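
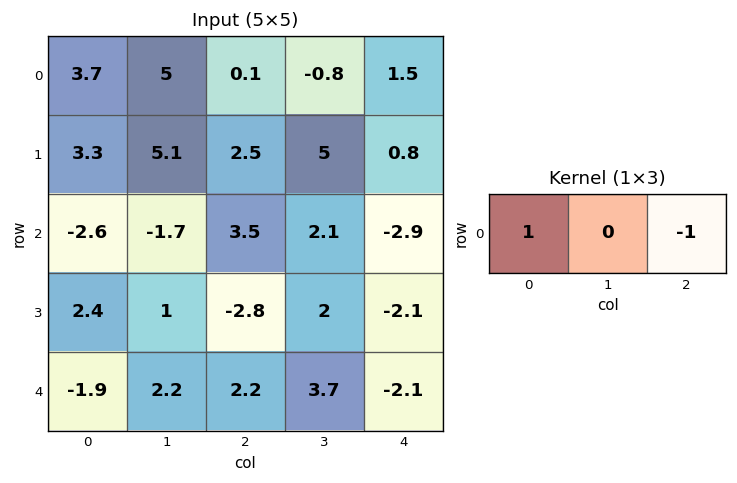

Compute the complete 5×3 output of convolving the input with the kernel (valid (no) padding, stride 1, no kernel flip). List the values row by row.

Output[0,0]: The receptive field on the input at this output position is [3.7 5 0.1]. Elementwise product with the kernel and sum: 3.7·1 + 0.1·-1.
Output[0,1]: The receptive field on the input at this output position is [5 0.1 -0.8]. Elementwise product with the kernel and sum: 5·1 + -0.8·-1.

3.6 5.8 -1.4
0.8 0.1 1.7
-6.1 -3.8 6.4
5.2 -1 -0.7
-4.1 -1.5 4.3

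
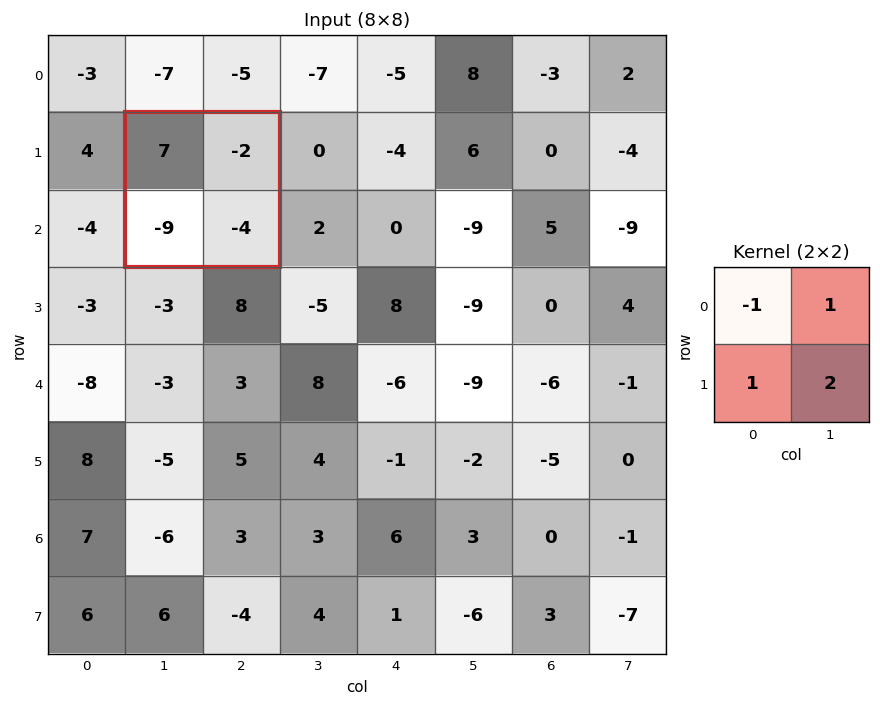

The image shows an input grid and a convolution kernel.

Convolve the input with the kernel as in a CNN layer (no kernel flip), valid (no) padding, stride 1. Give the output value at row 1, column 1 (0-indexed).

-26

The receptive field on the input at this output position is [7 -2 / -9 -4]. Elementwise product with the kernel and sum: 7·-1 + -2·1 + -9·1 + -4·2.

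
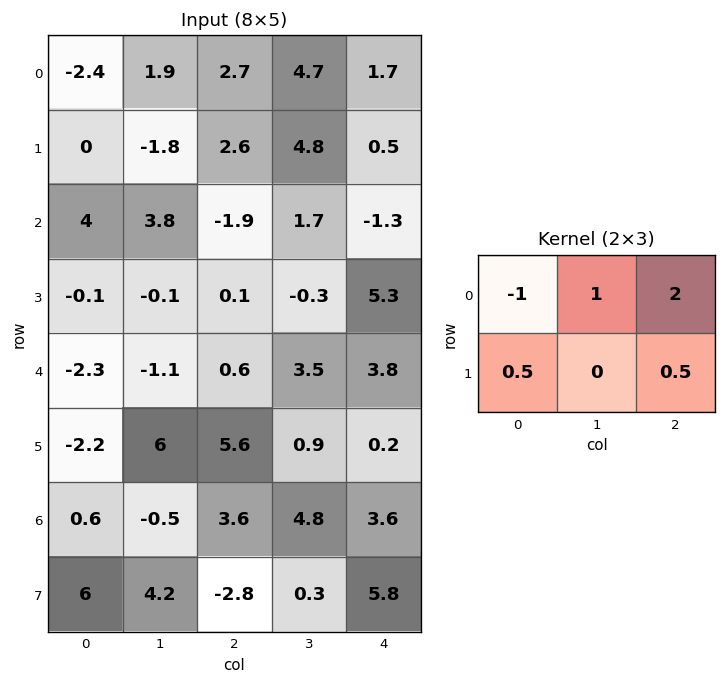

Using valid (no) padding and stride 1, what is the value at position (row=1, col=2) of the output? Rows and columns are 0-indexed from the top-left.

1.6

The receptive field on the input at this output position is [2.6 4.8 0.5 / -1.9 1.7 -1.3]. Elementwise product with the kernel and sum: 2.6·-1 + 4.8·1 + 0.5·2 + -1.9·0.5 + -1.3·0.5.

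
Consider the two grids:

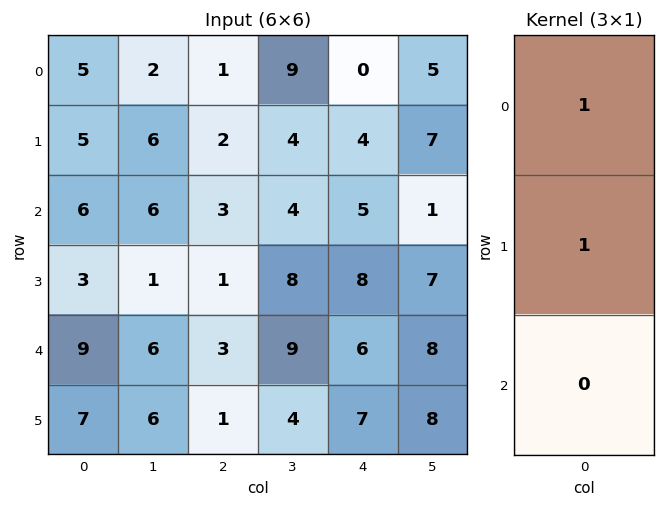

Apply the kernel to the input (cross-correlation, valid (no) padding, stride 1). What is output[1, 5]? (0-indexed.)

The receptive field on the input at this output position is [7 / 1 / 7]. Elementwise product with the kernel and sum: 7·1 + 1·1.

8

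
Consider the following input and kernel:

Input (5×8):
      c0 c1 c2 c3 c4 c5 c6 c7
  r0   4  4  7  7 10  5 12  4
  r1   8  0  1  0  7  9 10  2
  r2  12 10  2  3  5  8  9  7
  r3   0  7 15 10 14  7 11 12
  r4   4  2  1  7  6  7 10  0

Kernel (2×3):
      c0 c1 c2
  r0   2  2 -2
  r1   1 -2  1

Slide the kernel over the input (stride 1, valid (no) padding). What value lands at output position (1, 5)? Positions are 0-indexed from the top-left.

The receptive field on the input at this output position is [9 10 2 / 8 9 7]. Elementwise product with the kernel and sum: 9·2 + 10·2 + 2·-2 + 8·1 + 9·-2 + 7·1.

31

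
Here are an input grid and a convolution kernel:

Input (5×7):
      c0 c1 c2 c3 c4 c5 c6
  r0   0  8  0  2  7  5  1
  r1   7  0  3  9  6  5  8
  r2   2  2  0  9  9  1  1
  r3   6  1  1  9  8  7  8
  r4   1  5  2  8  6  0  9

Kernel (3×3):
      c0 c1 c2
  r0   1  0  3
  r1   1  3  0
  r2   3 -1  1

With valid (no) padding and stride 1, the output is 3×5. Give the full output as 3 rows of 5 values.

11 38 51 63 58
42 40 50 86 67
11 54 59 63 68

Output[0,0]: The receptive field on the input at this output position is [0 8 0 / 7 0 3 / 2 2 0]. Elementwise product with the kernel and sum: 0·1 + 0·3 + 7·1 + 0·3 + 2·3 + 2·-1 + 0·1.
Output[0,1]: The receptive field on the input at this output position is [8 0 2 / 0 3 9 / 2 0 9]. Elementwise product with the kernel and sum: 8·1 + 2·3 + 0·1 + 3·3 + 2·3 + 0·-1 + 9·1.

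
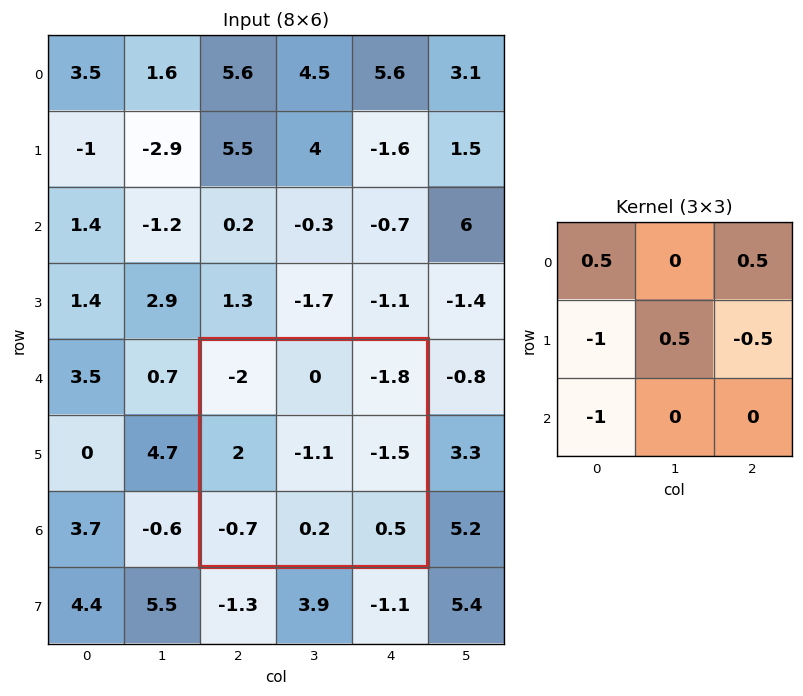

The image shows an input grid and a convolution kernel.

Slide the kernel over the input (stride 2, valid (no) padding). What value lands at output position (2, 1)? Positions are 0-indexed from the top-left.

-3

The receptive field on the input at this output position is [-2 0 -1.8 / 2 -1.1 -1.5 / -0.7 0.2 0.5]. Elementwise product with the kernel and sum: -2·0.5 + -1.8·0.5 + 2·-1 + -1.1·0.5 + -1.5·-0.5 + -0.7·-1.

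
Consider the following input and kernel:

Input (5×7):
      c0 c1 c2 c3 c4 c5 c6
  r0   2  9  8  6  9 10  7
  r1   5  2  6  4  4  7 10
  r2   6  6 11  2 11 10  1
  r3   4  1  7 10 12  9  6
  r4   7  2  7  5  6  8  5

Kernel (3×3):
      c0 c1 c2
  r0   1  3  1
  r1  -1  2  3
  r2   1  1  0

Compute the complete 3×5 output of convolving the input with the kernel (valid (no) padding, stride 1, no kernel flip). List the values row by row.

66 78 62 81 107
61 54 65 95 68
63 93 89 97 80

Output[0,0]: The receptive field on the input at this output position is [2 9 8 / 5 2 6 / 6 6 11]. Elementwise product with the kernel and sum: 2·1 + 9·3 + 8·1 + 5·-1 + 2·2 + 6·3 + 6·1 + 6·1.
Output[0,1]: The receptive field on the input at this output position is [9 8 6 / 2 6 4 / 6 11 2]. Elementwise product with the kernel and sum: 9·1 + 8·3 + 6·1 + 2·-1 + 6·2 + 4·3 + 6·1 + 11·1.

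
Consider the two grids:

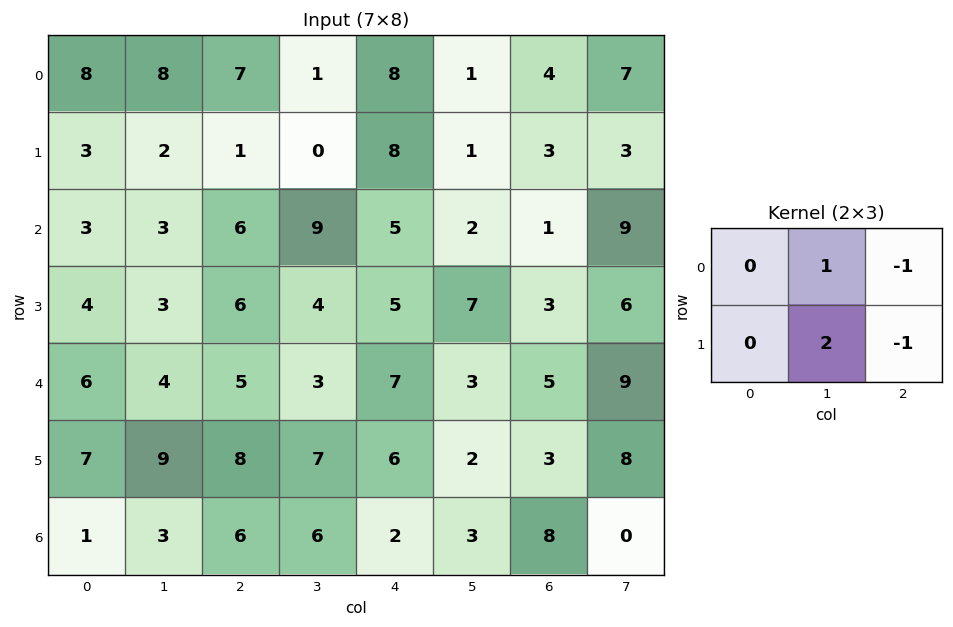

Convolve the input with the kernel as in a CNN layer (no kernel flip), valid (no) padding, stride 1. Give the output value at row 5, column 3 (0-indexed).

The receptive field on the input at this output position is [7 6 2 / 6 2 3]. Elementwise product with the kernel and sum: 6·1 + 2·-1 + 2·2 + 3·-1.

5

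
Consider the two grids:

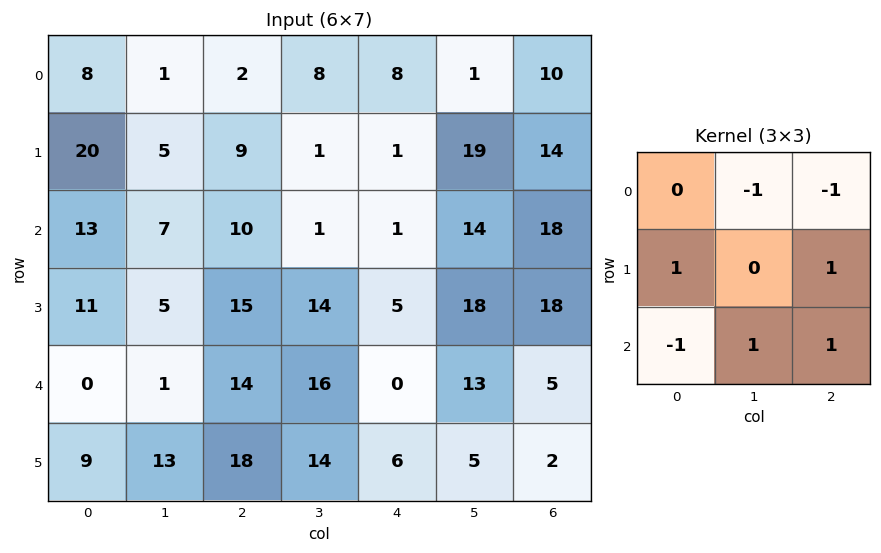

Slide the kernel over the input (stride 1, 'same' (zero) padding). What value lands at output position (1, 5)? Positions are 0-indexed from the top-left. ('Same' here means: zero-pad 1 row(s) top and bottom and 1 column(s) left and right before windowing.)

The receptive field on the zero-padded input at this output position is [8 1 10 / 1 19 14 / 1 14 18]. Elementwise product with the kernel and sum: 1·-1 + 10·-1 + 1·1 + 14·1 + 1·-1 + 14·1 + 18·1.

35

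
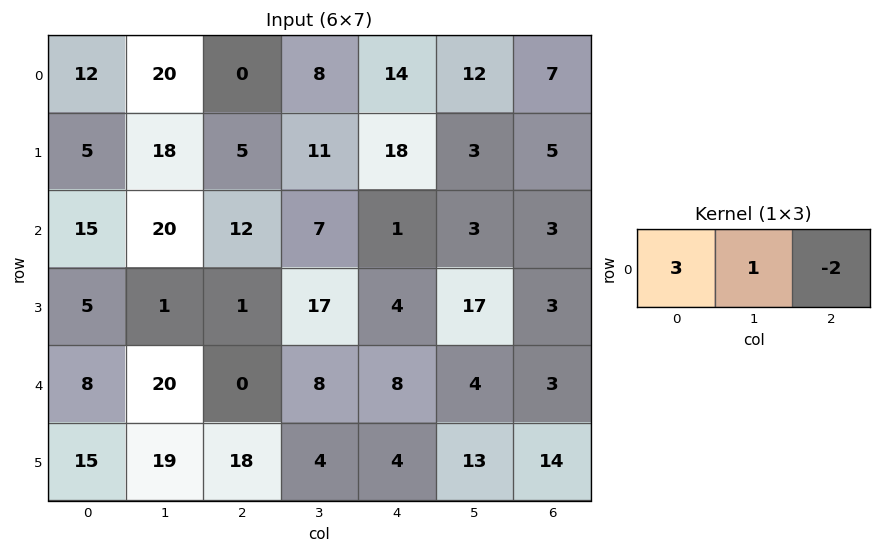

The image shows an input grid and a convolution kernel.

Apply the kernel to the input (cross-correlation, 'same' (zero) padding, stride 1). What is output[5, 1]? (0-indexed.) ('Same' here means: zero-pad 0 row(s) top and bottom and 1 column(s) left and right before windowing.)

28

The receptive field on the zero-padded input at this output position is [15 19 18]. Elementwise product with the kernel and sum: 15·3 + 19·1 + 18·-2.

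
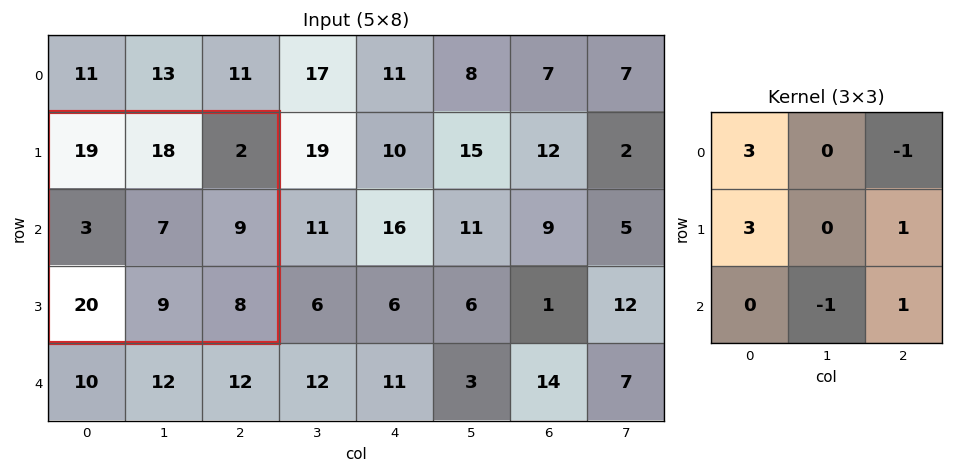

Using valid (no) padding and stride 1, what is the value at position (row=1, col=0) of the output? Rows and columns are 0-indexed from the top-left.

The receptive field on the input at this output position is [19 18 2 / 3 7 9 / 20 9 8]. Elementwise product with the kernel and sum: 19·3 + 2·-1 + 3·3 + 9·1 + 9·-1 + 8·1.

72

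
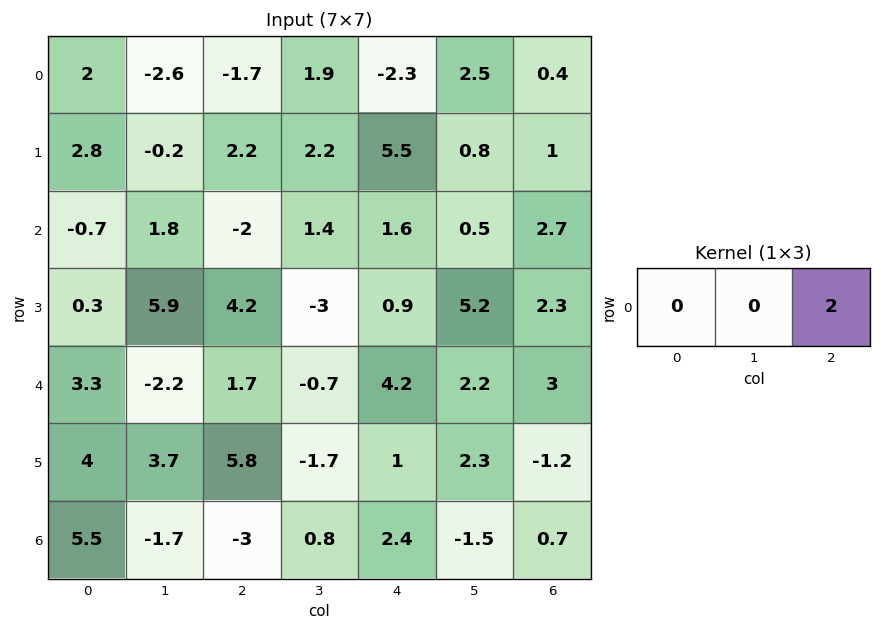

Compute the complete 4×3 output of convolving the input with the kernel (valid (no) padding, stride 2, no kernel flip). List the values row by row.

-3.4 -4.6 0.8
-4 3.2 5.4
3.4 8.4 6
-6 4.8 1.4

Output[0,0]: The receptive field on the input at this output position is [2 -2.6 -1.7]. Elementwise product with the kernel and sum: -1.7·2.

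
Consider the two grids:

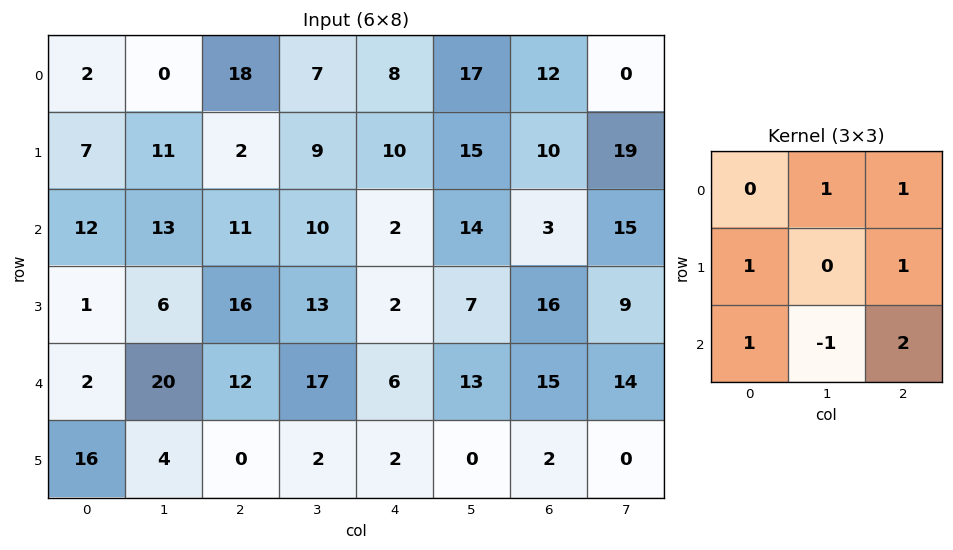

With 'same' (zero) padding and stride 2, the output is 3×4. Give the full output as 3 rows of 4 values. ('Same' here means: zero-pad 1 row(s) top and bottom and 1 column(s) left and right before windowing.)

15 34 53 60
42 50 74 67
19 74 39 50

Output[0,0]: The receptive field on the zero-padded input at this output position is [0 0 0 / 0 2 0 / 0 7 11]. Elementwise product with the kernel and sum: 0·1 + 0·1 + 0·1 + 0·1 + 0·1 + 7·-1 + 11·2.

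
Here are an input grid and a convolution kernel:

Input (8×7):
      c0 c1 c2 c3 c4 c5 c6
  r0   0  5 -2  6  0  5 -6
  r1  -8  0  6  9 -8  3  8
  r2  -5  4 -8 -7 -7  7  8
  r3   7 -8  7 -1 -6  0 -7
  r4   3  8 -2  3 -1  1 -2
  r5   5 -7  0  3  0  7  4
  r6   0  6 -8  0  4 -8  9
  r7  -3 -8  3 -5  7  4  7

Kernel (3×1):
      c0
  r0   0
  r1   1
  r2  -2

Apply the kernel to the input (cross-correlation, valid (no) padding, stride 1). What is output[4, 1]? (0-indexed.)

-19

The receptive field on the input at this output position is [8 / -7 / 6]. Elementwise product with the kernel and sum: -7·1 + 6·-2.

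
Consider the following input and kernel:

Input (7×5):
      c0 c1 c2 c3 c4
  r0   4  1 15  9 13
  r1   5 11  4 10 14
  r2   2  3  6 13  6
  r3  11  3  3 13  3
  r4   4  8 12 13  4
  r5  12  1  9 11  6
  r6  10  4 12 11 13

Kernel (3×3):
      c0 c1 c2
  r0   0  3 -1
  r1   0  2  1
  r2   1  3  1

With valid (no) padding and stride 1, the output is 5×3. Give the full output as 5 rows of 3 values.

Output[0,0]: The receptive field on the input at this output position is [4 1 15 / 5 11 4 / 2 3 6]. Elementwise product with the kernel and sum: 1·3 + 15·-1 + 11·2 + 4·1 + 2·1 + 3·3 + 6·1.
Output[0,1]: The receptive field on the input at this output position is [1 15 9 / 11 4 10 / 3 6 13]. Elementwise product with the kernel and sum: 15·3 + 9·-1 + 4·2 + 10·1 + 3·1 + 6·3 + 13·1.

31 88 99
64 52 93
52 81 117
58 72 114
57 103 121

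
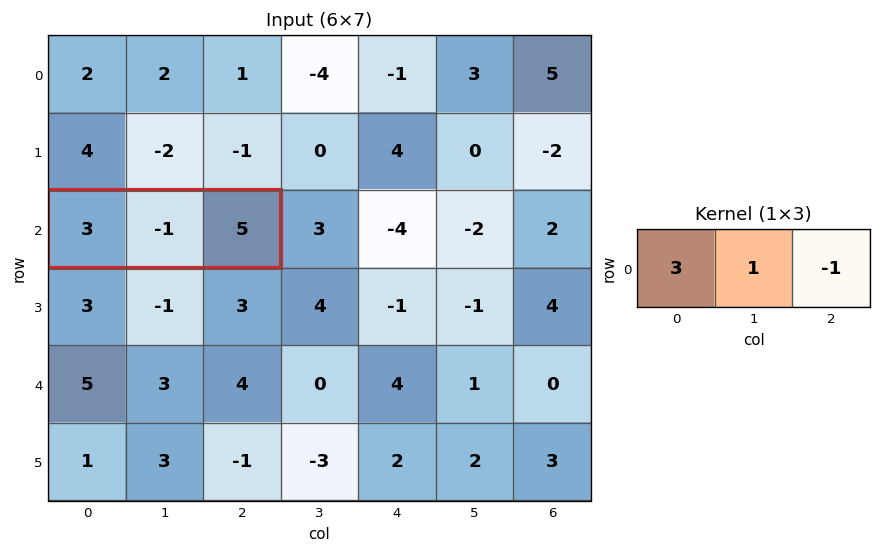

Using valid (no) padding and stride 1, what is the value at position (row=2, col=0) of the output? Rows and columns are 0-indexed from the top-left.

3

The receptive field on the input at this output position is [3 -1 5]. Elementwise product with the kernel and sum: 3·3 + -1·1 + 5·-1.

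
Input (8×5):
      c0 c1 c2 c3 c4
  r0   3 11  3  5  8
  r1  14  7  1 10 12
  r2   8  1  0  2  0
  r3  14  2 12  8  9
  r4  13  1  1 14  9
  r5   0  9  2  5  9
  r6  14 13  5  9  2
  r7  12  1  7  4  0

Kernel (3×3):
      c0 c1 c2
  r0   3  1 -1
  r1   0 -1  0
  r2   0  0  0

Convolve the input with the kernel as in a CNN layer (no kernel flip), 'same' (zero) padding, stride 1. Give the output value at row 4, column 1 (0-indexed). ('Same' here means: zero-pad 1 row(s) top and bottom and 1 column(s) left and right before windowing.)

31

The receptive field on the zero-padded input at this output position is [14 2 12 / 13 1 1 / 0 9 2]. Elementwise product with the kernel and sum: 14·3 + 2·1 + 12·-1 + 1·-1.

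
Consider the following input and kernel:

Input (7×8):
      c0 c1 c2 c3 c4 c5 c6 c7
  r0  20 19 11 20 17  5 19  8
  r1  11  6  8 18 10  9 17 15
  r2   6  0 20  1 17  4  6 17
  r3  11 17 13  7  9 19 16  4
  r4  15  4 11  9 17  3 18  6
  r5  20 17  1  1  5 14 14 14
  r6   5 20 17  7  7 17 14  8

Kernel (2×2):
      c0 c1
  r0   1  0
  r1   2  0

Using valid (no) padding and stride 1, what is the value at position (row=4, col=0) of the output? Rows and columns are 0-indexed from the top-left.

The receptive field on the input at this output position is [15 4 / 20 17]. Elementwise product with the kernel and sum: 15·1 + 20·2.

55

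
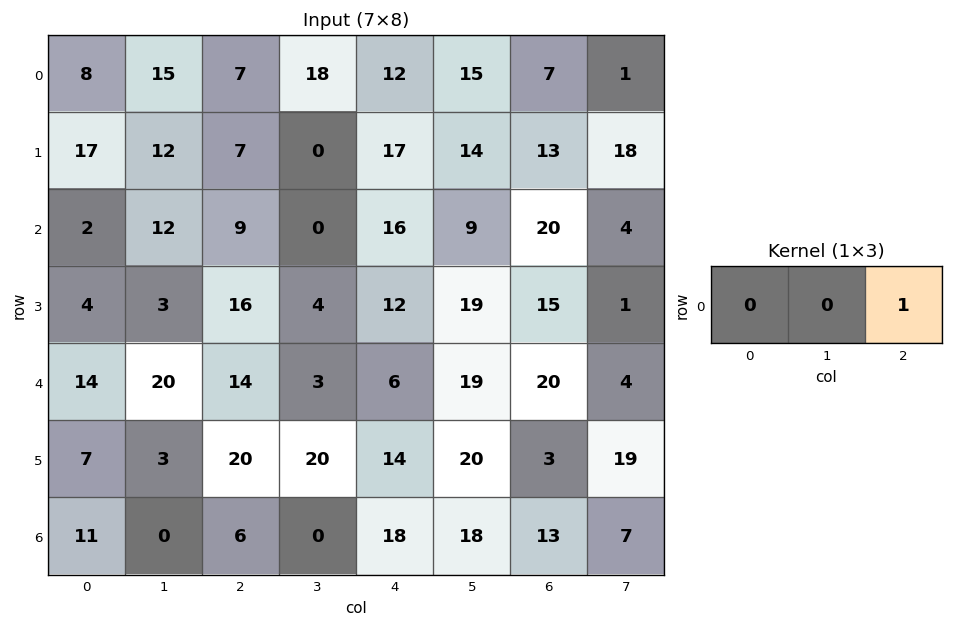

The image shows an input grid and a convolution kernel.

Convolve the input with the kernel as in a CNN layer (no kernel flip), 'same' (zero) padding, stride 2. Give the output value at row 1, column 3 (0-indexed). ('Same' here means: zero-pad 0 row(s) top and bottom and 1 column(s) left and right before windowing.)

4

The receptive field on the zero-padded input at this output position is [9 20 4]. Elementwise product with the kernel and sum: 4·1.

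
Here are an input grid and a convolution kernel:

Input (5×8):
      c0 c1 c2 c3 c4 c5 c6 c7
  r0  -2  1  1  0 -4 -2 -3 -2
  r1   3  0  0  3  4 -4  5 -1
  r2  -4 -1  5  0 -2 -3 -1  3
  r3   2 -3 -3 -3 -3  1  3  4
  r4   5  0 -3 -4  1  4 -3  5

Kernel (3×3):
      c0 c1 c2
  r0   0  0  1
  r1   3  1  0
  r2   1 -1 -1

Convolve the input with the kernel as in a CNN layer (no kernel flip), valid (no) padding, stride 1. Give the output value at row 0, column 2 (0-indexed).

The receptive field on the input at this output position is [1 0 -4 / 0 3 4 / 5 0 -2]. Elementwise product with the kernel and sum: -4·1 + 0·3 + 3·1 + 5·1 + 0·-1 + -2·-1.

6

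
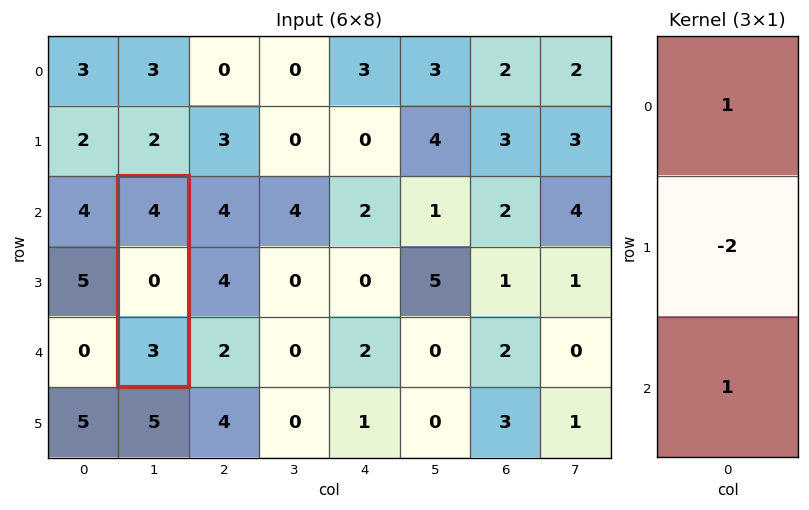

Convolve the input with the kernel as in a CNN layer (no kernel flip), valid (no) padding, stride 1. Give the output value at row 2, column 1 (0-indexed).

7

The receptive field on the input at this output position is [4 / 0 / 3]. Elementwise product with the kernel and sum: 4·1 + 0·-2 + 3·1.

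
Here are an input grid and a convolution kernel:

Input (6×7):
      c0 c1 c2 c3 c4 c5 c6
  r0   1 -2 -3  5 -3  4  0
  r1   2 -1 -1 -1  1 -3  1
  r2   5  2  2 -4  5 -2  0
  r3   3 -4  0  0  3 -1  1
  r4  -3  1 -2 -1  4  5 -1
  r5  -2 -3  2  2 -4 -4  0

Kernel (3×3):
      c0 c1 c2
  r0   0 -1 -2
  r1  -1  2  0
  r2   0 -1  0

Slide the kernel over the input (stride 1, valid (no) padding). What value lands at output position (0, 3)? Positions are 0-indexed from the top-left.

-7

The receptive field on the input at this output position is [5 -3 4 / -1 1 -3 / -4 5 -2]. Elementwise product with the kernel and sum: -3·-1 + 4·-2 + -1·-1 + 1·2 + 5·-1.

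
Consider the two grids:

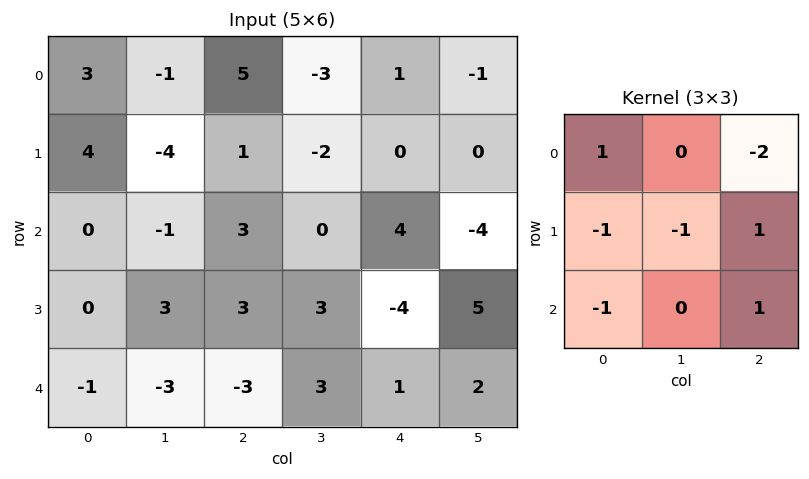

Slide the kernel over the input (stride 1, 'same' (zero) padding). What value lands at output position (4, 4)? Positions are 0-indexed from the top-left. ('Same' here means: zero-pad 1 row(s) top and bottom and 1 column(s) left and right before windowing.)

-9

The receptive field on the zero-padded input at this output position is [3 -4 5 / 3 1 2 / 0 0 0]. Elementwise product with the kernel and sum: 3·1 + 5·-2 + 3·-1 + 1·-1 + 2·1 + 0·-1 + 0·1.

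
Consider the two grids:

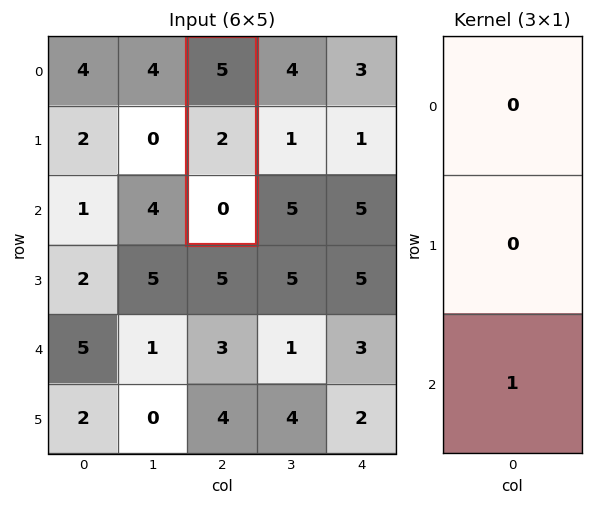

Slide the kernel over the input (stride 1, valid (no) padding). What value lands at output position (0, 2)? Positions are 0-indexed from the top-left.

0

The receptive field on the input at this output position is [5 / 2 / 0]. Elementwise product with the kernel and sum: 0·1.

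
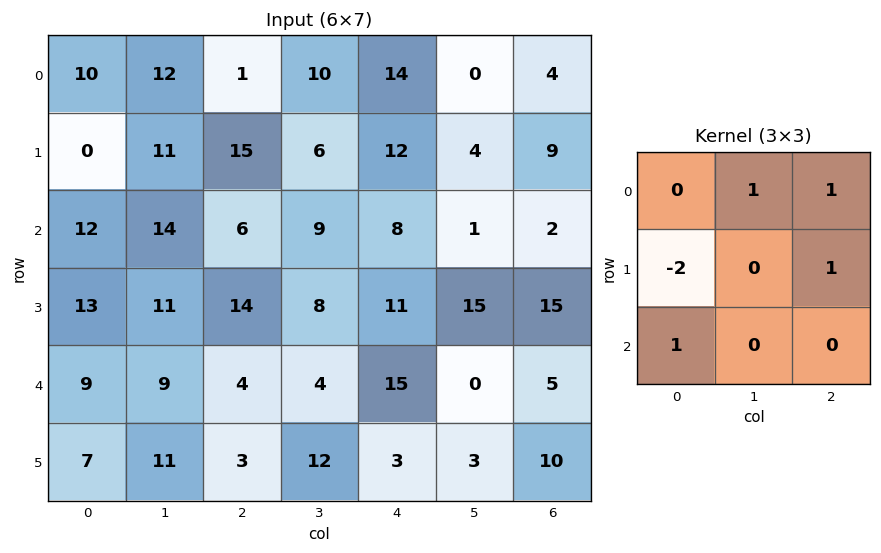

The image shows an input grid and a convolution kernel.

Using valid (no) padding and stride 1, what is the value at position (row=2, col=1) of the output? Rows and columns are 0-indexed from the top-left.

10

The receptive field on the input at this output position is [14 6 9 / 11 14 8 / 9 4 4]. Elementwise product with the kernel and sum: 6·1 + 9·1 + 11·-2 + 8·1 + 9·1.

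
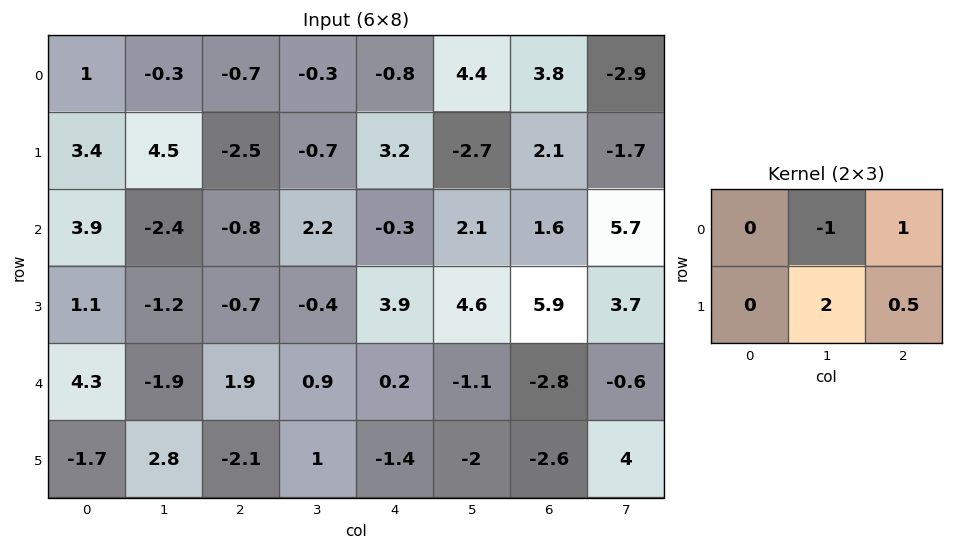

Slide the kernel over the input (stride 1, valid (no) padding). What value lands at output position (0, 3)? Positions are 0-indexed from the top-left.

10.25

The receptive field on the input at this output position is [-0.3 -0.8 4.4 / -0.7 3.2 -2.7]. Elementwise product with the kernel and sum: -0.8·-1 + 4.4·1 + 3.2·2 + -2.7·0.5.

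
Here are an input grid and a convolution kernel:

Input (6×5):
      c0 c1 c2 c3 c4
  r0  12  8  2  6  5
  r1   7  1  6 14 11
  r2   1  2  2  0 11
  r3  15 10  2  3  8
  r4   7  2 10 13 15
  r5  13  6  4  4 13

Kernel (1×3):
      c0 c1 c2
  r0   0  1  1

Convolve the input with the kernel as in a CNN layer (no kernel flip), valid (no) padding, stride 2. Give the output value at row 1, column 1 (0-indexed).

11

The receptive field on the input at this output position is [2 0 11]. Elementwise product with the kernel and sum: 0·1 + 11·1.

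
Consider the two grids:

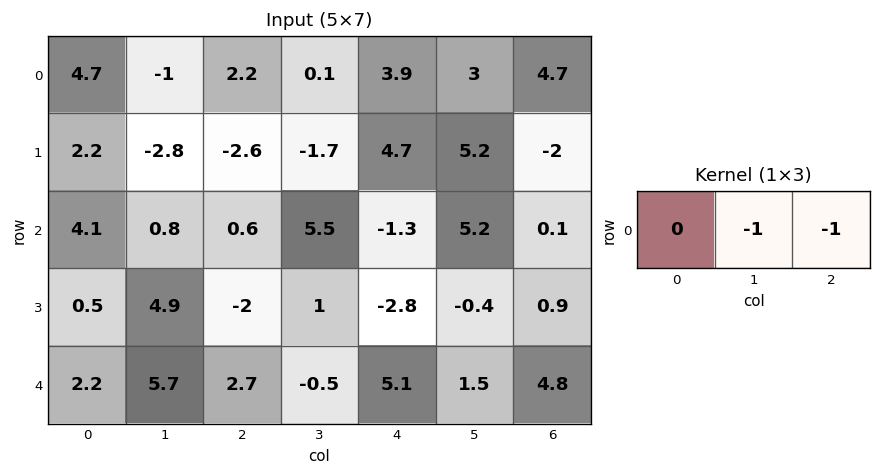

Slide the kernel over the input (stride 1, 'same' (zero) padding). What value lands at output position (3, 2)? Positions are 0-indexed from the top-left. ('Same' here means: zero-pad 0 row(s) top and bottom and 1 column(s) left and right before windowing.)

The receptive field on the zero-padded input at this output position is [4.9 -2 1]. Elementwise product with the kernel and sum: -2·-1 + 1·-1.

1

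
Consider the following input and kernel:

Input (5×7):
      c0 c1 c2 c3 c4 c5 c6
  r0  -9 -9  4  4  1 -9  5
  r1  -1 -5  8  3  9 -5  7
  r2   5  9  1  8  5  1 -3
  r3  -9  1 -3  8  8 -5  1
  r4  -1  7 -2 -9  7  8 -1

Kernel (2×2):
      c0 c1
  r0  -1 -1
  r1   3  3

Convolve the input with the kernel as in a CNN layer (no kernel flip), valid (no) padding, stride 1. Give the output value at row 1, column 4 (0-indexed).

14

The receptive field on the input at this output position is [9 -5 / 5 1]. Elementwise product with the kernel and sum: 9·-1 + -5·-1 + 5·3 + 1·3.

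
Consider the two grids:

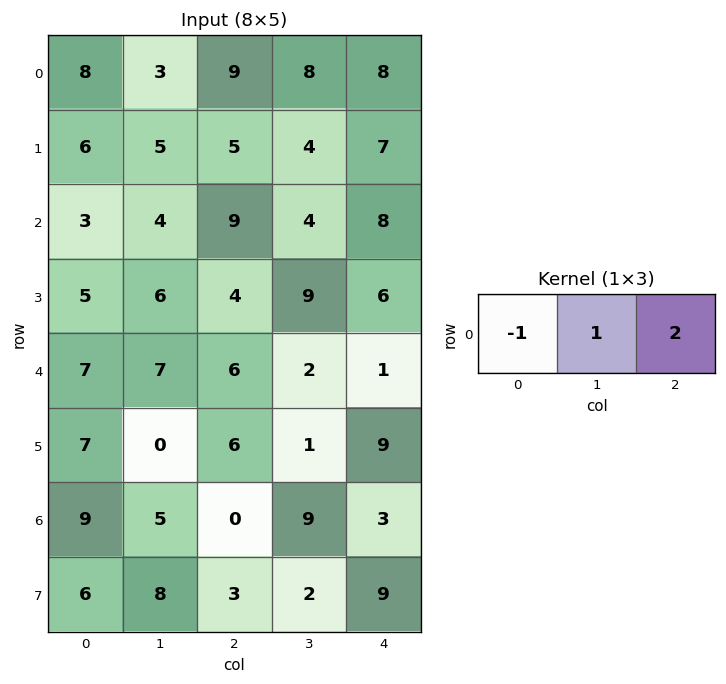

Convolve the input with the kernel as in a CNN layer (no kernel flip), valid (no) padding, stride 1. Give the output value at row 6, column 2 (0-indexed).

The receptive field on the input at this output position is [0 9 3]. Elementwise product with the kernel and sum: 0·-1 + 9·1 + 3·2.

15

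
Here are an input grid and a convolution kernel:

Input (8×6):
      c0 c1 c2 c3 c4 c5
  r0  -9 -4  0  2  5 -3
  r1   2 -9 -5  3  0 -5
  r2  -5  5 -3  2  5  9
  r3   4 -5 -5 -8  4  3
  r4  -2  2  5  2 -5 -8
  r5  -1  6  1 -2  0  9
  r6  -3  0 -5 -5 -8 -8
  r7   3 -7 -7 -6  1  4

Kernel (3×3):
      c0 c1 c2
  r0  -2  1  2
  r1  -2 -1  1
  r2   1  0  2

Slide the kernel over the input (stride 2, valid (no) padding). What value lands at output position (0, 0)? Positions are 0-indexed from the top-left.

3

The receptive field on the input at this output position is [-9 -4 0 / 2 -9 -5 / -5 5 -3]. Elementwise product with the kernel and sum: -9·-2 + -4·1 + 0·2 + 2·-2 + -9·-1 + -5·1 + -5·1 + -3·2.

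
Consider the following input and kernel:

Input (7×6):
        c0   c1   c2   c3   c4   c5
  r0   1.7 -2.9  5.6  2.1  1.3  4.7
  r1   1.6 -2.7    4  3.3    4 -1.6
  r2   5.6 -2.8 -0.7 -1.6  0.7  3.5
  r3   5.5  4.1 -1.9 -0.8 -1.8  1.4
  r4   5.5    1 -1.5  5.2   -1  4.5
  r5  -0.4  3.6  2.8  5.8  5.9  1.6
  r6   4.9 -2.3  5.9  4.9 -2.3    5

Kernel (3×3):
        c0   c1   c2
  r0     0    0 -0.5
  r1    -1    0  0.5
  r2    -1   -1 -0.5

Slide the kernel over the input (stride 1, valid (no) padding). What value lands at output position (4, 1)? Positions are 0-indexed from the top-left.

-9.35

The receptive field on the input at this output position is [1 -1.5 5.2 / 3.6 2.8 5.8 / -2.3 5.9 4.9]. Elementwise product with the kernel and sum: 5.2·-0.5 + 3.6·-1 + 5.8·0.5 + -2.3·-1 + 5.9·-1 + 4.9·-0.5.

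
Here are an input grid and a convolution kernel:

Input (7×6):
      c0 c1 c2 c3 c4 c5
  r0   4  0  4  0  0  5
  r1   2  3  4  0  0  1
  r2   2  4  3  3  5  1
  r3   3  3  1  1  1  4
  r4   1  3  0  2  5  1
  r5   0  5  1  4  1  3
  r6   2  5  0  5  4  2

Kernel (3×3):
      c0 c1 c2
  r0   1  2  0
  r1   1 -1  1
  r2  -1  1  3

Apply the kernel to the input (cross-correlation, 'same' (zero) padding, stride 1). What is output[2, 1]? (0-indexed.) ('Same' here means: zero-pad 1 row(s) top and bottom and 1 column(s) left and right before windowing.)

The receptive field on the zero-padded input at this output position is [2 3 4 / 2 4 3 / 3 3 1]. Elementwise product with the kernel and sum: 2·1 + 3·2 + 2·1 + 4·-1 + 3·1 + 3·-1 + 3·1 + 1·3.

12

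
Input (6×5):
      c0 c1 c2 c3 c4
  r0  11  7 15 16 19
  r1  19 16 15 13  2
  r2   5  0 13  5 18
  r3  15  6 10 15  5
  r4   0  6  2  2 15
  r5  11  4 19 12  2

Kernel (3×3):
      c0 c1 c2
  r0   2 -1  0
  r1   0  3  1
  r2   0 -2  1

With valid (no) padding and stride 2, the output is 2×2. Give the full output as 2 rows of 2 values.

Output[0,0]: The receptive field on the input at this output position is [11 7 15 / 19 16 15 / 5 0 13]. Elementwise product with the kernel and sum: 11·2 + 7·-1 + 16·3 + 15·1 + 0·-2 + 13·1.

91 63
28 82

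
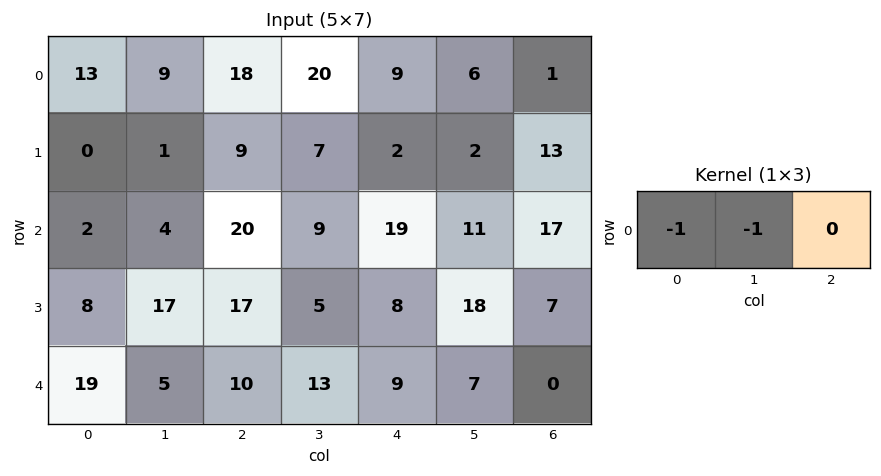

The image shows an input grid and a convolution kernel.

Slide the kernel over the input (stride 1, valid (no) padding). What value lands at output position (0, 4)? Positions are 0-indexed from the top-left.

The receptive field on the input at this output position is [9 6 1]. Elementwise product with the kernel and sum: 9·-1 + 6·-1.

-15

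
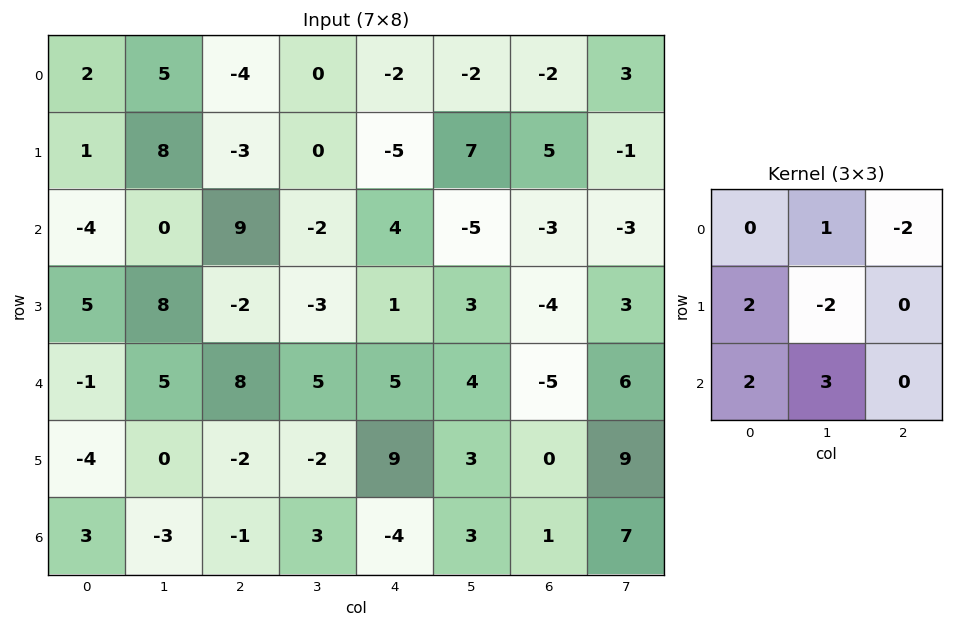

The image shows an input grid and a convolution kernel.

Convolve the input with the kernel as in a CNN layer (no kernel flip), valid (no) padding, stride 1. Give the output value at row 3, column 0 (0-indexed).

-8

The receptive field on the input at this output position is [5 8 -2 / -1 5 8 / -4 0 -2]. Elementwise product with the kernel and sum: 8·1 + -2·-2 + -1·2 + 5·-2 + -4·2 + 0·3.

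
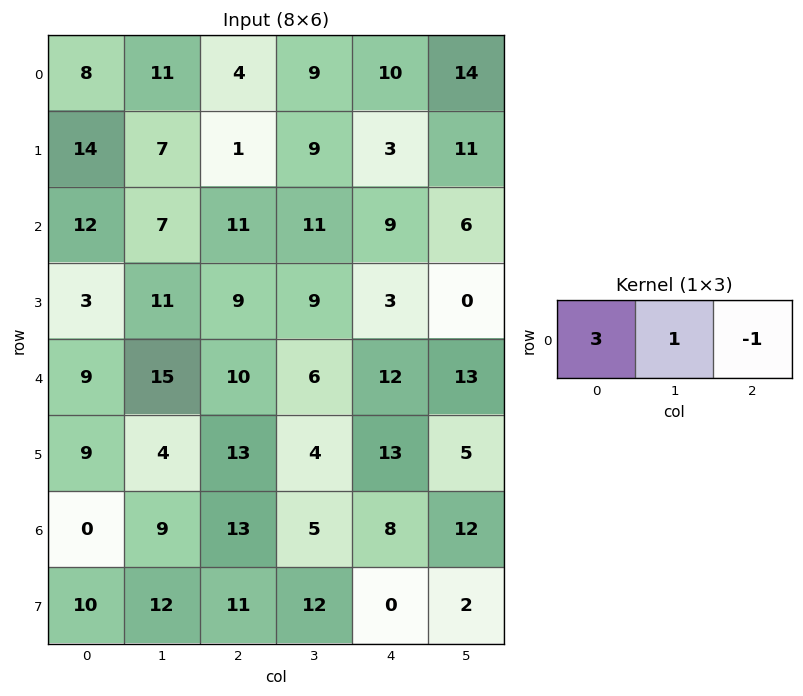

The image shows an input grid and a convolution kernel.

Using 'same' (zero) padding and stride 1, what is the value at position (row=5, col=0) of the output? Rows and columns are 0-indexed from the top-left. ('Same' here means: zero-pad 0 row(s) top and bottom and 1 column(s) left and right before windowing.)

The receptive field on the zero-padded input at this output position is [0 9 4]. Elementwise product with the kernel and sum: 0·3 + 9·1 + 4·-1.

5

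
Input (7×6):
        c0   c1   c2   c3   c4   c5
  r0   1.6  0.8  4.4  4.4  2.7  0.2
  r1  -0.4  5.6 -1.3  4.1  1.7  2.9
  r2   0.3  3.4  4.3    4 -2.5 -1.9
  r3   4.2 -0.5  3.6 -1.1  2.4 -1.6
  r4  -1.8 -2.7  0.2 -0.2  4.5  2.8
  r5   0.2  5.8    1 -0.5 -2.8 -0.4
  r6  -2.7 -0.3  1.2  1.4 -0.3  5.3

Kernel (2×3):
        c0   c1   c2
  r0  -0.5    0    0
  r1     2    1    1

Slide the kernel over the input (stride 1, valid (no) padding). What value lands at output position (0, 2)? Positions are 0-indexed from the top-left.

1

The receptive field on the input at this output position is [4.4 4.4 2.7 / -1.3 4.1 1.7]. Elementwise product with the kernel and sum: 4.4·-0.5 + -1.3·2 + 4.1·1 + 1.7·1.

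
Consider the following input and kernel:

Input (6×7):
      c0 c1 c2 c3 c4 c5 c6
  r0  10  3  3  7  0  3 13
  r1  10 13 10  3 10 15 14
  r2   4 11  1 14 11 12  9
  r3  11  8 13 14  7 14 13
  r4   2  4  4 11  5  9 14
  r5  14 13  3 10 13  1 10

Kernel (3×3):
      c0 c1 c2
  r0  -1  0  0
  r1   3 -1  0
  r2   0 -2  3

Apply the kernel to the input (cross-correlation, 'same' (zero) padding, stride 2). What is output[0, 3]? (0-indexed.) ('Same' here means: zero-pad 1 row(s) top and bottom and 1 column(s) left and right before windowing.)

The receptive field on the zero-padded input at this output position is [0 0 0 / 3 13 0 / 15 14 0]. Elementwise product with the kernel and sum: 0·-1 + 3·3 + 13·-1 + 14·-2 + 0·3.

-32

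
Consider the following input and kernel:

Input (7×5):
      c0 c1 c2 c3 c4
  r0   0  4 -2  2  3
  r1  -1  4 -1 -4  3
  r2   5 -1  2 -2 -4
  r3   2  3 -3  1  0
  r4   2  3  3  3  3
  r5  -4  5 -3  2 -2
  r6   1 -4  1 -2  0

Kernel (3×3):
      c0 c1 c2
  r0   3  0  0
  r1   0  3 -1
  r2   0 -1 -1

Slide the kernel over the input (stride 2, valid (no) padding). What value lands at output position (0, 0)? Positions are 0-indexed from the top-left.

12

The receptive field on the input at this output position is [0 4 -2 / -1 4 -1 / 5 -1 2]. Elementwise product with the kernel and sum: 0·3 + 4·3 + -1·-1 + -1·-1 + 2·-1.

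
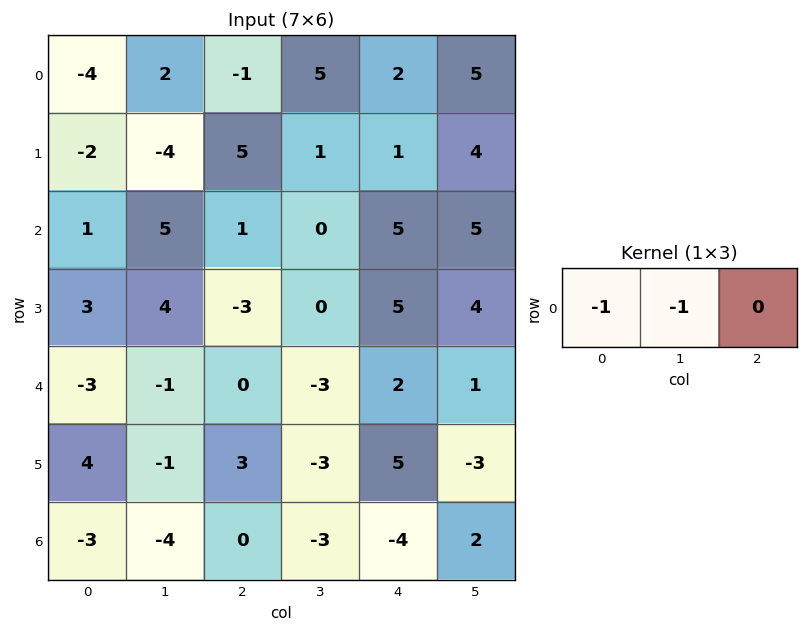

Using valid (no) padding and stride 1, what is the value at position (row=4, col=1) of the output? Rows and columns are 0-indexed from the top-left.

The receptive field on the input at this output position is [-1 0 -3]. Elementwise product with the kernel and sum: -1·-1 + 0·-1.

1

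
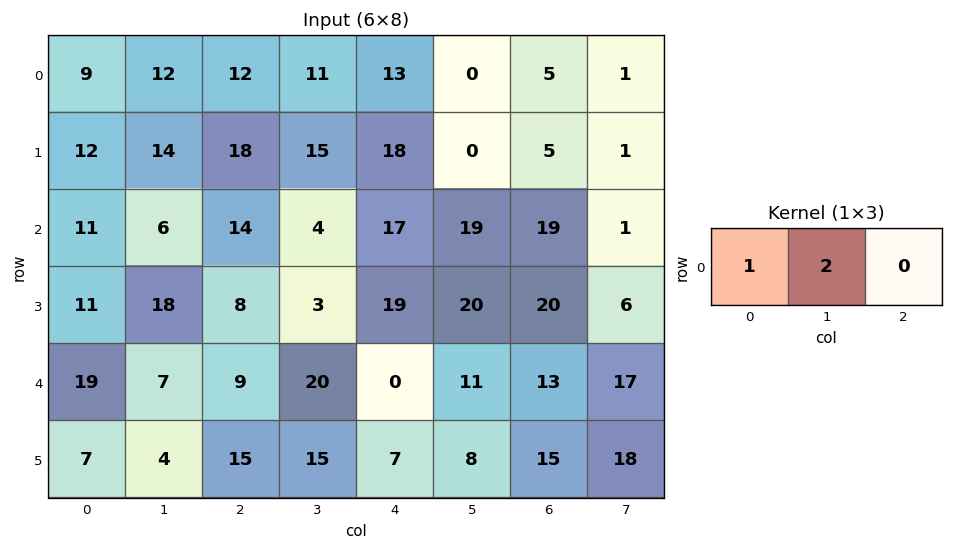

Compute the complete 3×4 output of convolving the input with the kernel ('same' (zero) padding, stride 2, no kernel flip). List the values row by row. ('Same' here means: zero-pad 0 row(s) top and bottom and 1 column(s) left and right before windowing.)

Output[0,0]: The receptive field on the zero-padded input at this output position is [0 9 12]. Elementwise product with the kernel and sum: 0·1 + 9·2.

18 36 37 10
22 34 38 57
38 25 20 37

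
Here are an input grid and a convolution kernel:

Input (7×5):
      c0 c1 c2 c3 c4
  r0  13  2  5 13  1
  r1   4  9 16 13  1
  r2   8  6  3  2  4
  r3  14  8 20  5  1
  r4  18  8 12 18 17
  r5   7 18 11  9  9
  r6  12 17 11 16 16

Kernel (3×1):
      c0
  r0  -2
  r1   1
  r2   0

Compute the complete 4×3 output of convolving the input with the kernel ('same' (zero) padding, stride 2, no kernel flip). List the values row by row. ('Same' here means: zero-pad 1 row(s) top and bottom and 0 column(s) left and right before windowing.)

13 5 1
0 -29 2
-10 -28 15
-2 -11 -2

Output[0,0]: The receptive field on the zero-padded input at this output position is [0 / 13 / 4]. Elementwise product with the kernel and sum: 0·-2 + 13·1.
Output[0,1]: The receptive field on the zero-padded input at this output position is [0 / 5 / 16]. Elementwise product with the kernel and sum: 0·-2 + 5·1.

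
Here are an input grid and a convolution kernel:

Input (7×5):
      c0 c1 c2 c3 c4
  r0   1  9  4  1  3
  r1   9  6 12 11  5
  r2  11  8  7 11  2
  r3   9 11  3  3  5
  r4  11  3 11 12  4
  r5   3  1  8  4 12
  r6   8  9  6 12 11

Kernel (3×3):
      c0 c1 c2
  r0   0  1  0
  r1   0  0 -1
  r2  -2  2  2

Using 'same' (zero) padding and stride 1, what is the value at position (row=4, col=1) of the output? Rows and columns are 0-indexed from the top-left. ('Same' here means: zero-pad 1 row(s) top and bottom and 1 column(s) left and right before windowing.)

The receptive field on the zero-padded input at this output position is [9 11 3 / 11 3 11 / 3 1 8]. Elementwise product with the kernel and sum: 11·1 + 11·-1 + 3·-2 + 1·2 + 8·2.

12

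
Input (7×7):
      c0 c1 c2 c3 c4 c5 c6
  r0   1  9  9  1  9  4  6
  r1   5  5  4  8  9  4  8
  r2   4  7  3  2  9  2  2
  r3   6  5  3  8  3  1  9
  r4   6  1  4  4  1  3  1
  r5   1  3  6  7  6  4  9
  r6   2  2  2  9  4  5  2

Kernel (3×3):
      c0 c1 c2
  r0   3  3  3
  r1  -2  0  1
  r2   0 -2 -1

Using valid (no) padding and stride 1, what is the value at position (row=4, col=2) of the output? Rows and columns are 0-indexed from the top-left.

-1

The receptive field on the input at this output position is [4 4 1 / 6 7 6 / 2 9 4]. Elementwise product with the kernel and sum: 4·3 + 4·3 + 1·3 + 6·-2 + 6·1 + 9·-2 + 4·-1.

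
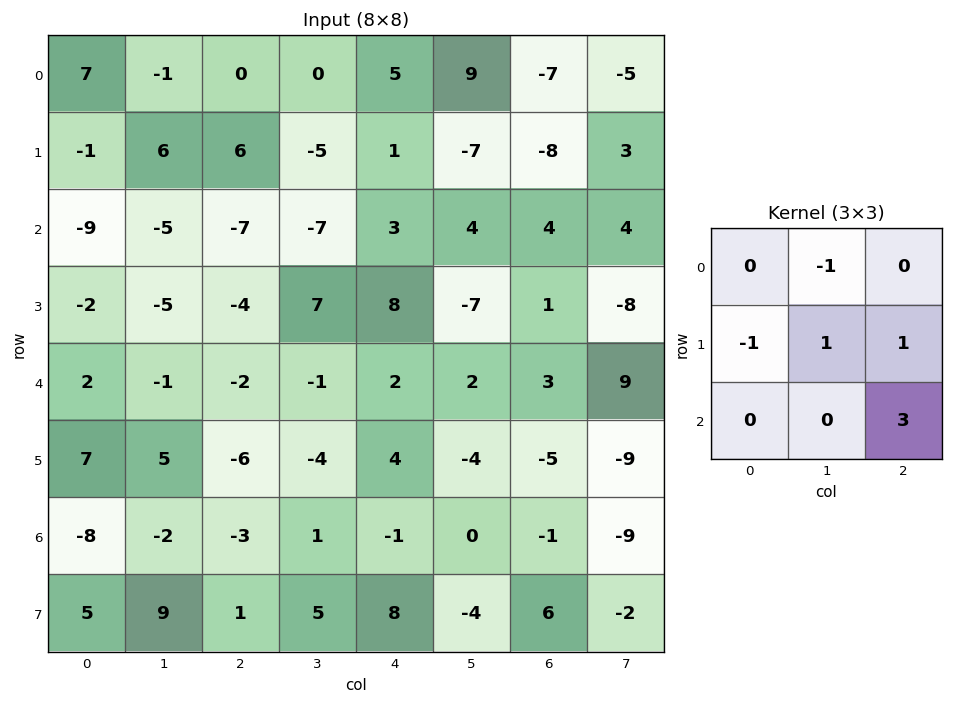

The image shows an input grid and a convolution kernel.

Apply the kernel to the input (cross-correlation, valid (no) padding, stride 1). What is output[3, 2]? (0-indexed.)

8

The receptive field on the input at this output position is [-4 7 8 / -2 -1 2 / -6 -4 4]. Elementwise product with the kernel and sum: 7·-1 + -2·-1 + -1·1 + 2·1 + 4·3.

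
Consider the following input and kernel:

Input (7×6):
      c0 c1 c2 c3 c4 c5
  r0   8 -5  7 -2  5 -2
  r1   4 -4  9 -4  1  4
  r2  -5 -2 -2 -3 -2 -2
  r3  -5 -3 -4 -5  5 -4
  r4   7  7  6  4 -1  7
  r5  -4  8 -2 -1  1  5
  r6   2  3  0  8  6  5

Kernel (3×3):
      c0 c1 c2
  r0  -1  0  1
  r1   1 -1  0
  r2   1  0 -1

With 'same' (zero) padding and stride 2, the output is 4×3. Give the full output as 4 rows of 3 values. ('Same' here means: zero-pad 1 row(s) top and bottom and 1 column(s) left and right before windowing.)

Output[0,0]: The receptive field on the zero-padded input at this output position is [0 0 0 / 0 8 -5 / 0 4 -4]. Elementwise product with the kernel and sum: 0·-1 + 0·1 + 0·1 + 8·-1 + 0·1 + -4·-1.

-4 -12 -15
4 2 6
-18 8 0
6 -6 8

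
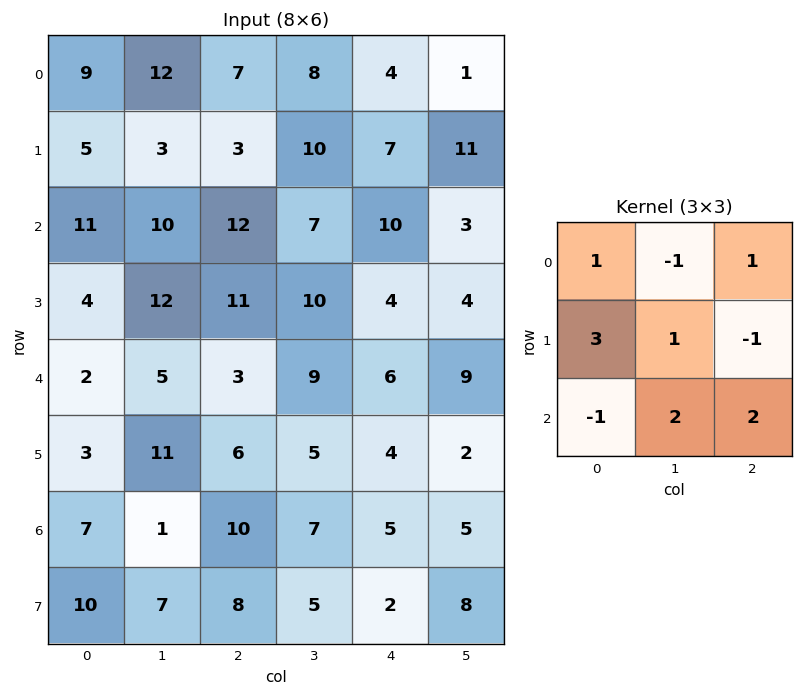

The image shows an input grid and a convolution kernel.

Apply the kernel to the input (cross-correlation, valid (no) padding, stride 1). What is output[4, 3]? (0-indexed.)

42

The receptive field on the input at this output position is [9 6 9 / 5 4 2 / 7 5 5]. Elementwise product with the kernel and sum: 9·1 + 6·-1 + 9·1 + 5·3 + 4·1 + 2·-1 + 7·-1 + 5·2 + 5·2.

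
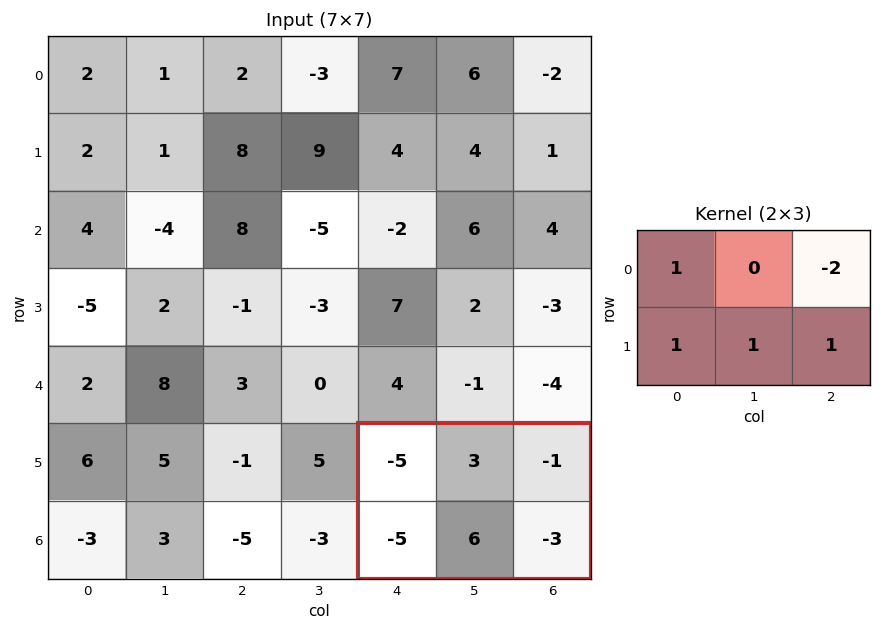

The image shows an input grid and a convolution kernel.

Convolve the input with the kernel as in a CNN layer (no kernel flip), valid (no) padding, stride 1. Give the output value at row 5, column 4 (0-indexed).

-5

The receptive field on the input at this output position is [-5 3 -1 / -5 6 -3]. Elementwise product with the kernel and sum: -5·1 + -1·-2 + -5·1 + 6·1 + -3·1.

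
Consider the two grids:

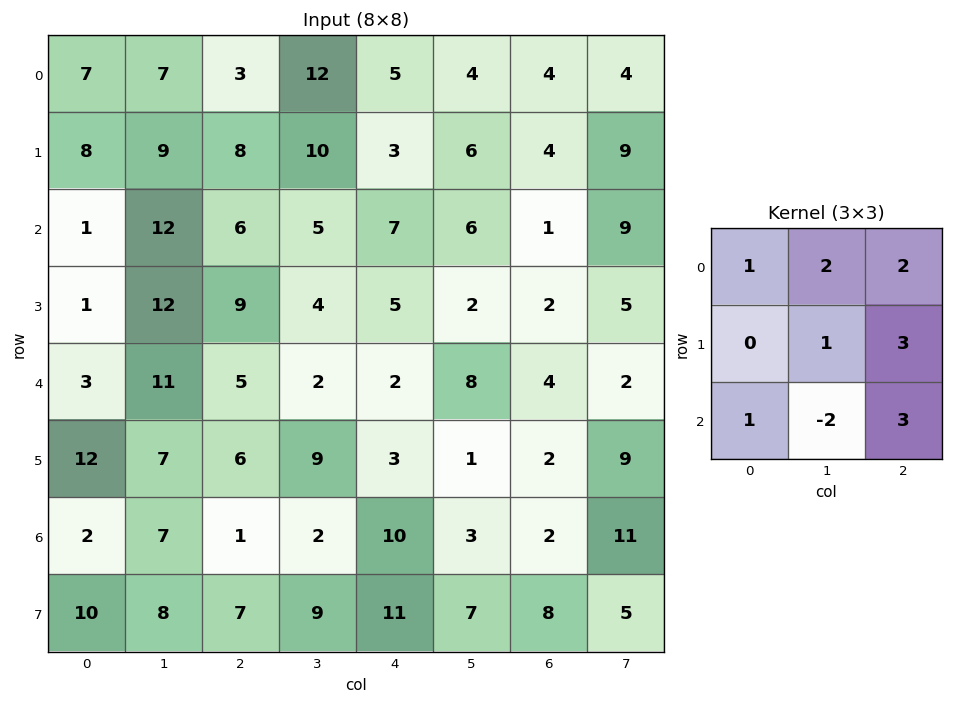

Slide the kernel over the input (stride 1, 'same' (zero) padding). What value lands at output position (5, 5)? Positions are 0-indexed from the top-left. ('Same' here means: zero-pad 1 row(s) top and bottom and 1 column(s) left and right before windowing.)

The receptive field on the zero-padded input at this output position is [2 8 4 / 3 1 2 / 10 3 2]. Elementwise product with the kernel and sum: 2·1 + 8·2 + 4·2 + 1·1 + 2·3 + 10·1 + 3·-2 + 2·3.

43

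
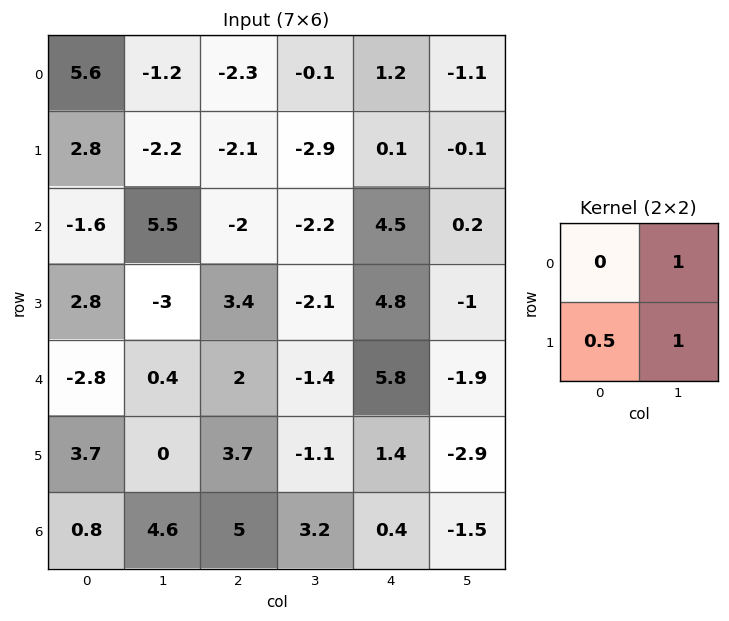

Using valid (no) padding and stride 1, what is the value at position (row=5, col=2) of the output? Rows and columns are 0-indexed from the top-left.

The receptive field on the input at this output position is [3.7 -1.1 / 5 3.2]. Elementwise product with the kernel and sum: -1.1·1 + 5·0.5 + 3.2·1.

4.6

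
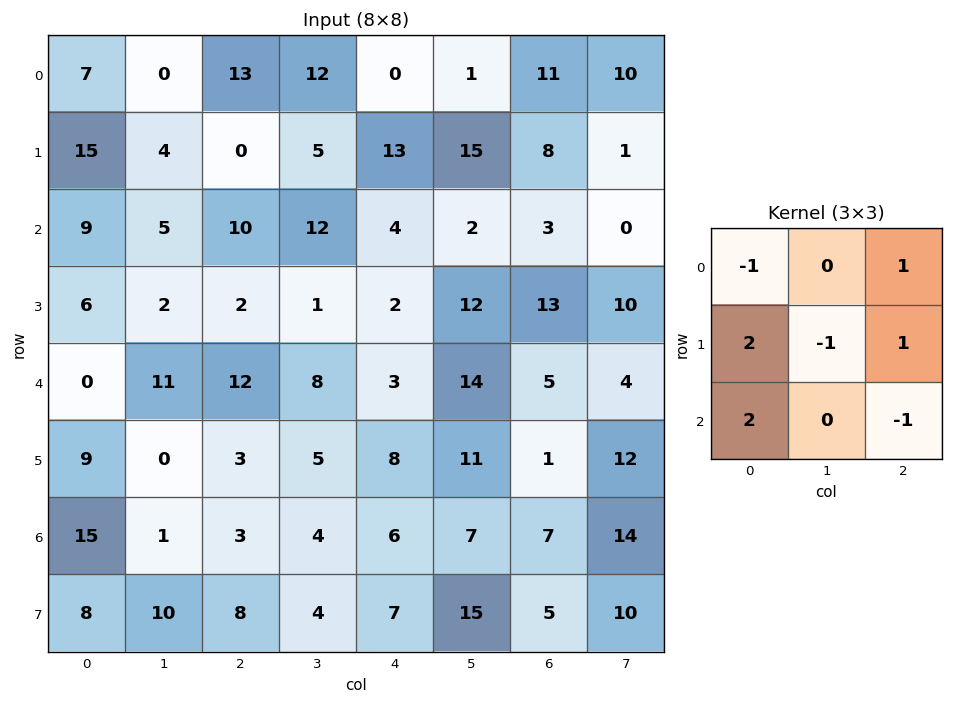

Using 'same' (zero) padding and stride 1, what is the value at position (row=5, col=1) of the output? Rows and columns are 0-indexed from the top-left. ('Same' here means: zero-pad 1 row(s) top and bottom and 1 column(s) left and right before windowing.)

60

The receptive field on the zero-padded input at this output position is [0 11 12 / 9 0 3 / 15 1 3]. Elementwise product with the kernel and sum: 0·-1 + 12·1 + 9·2 + 0·-1 + 3·1 + 15·2 + 3·-1.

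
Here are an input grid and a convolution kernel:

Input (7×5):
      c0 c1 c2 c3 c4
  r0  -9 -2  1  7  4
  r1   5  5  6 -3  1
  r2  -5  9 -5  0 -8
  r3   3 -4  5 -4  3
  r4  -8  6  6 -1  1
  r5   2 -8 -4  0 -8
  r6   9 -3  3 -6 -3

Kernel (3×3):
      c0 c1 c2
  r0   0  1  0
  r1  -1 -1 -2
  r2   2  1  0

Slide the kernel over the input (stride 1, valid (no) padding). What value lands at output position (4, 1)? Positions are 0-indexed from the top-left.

15

The receptive field on the input at this output position is [6 6 -1 / -8 -4 0 / -3 3 -6]. Elementwise product with the kernel and sum: 6·1 + -8·-1 + -4·-1 + 0·-2 + -3·2 + 3·1.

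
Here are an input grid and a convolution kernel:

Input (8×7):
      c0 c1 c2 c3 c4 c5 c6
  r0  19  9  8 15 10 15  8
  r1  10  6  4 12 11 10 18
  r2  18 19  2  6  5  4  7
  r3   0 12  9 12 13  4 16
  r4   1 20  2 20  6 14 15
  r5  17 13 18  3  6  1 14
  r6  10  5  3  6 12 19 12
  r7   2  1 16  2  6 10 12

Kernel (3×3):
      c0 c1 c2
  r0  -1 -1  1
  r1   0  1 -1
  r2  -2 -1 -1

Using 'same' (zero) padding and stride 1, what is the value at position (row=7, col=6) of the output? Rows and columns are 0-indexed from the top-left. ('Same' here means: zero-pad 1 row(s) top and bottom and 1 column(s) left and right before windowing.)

The receptive field on the zero-padded input at this output position is [19 12 0 / 10 12 0 / 0 0 0]. Elementwise product with the kernel and sum: 19·-1 + 12·-1 + 0·1 + 12·1 + 0·-1 + 0·-2 + 0·-1 + 0·-1.

-19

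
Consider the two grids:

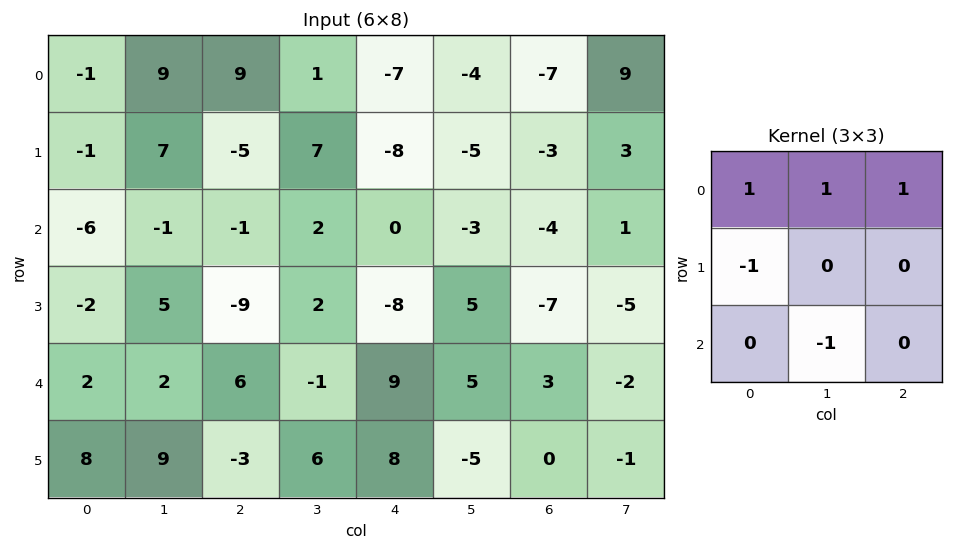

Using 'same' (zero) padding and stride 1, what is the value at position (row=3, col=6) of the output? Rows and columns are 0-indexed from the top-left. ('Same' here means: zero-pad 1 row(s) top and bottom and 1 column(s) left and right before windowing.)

The receptive field on the zero-padded input at this output position is [-3 -4 1 / 5 -7 -5 / 5 3 -2]. Elementwise product with the kernel and sum: -3·1 + -4·1 + 1·1 + 5·-1 + 3·-1.

-14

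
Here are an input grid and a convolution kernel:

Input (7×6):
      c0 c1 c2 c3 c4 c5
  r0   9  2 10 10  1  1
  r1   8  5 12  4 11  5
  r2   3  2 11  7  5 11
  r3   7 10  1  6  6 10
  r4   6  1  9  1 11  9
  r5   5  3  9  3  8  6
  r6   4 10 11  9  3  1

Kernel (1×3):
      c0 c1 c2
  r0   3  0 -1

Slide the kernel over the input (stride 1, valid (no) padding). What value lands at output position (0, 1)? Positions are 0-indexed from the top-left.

The receptive field on the input at this output position is [2 10 10]. Elementwise product with the kernel and sum: 2·3 + 10·-1.

-4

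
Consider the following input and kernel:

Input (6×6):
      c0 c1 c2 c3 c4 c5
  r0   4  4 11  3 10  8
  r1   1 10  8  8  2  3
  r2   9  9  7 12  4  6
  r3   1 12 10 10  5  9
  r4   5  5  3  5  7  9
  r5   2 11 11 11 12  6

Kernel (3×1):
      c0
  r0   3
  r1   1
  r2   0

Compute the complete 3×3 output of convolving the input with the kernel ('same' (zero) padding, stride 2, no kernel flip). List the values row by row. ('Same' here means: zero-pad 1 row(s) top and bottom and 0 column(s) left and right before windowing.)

4 11 10
12 31 10
8 33 22

Output[0,0]: The receptive field on the zero-padded input at this output position is [0 / 4 / 1]. Elementwise product with the kernel and sum: 0·3 + 4·1.
Output[0,1]: The receptive field on the zero-padded input at this output position is [0 / 11 / 8]. Elementwise product with the kernel and sum: 0·3 + 11·1.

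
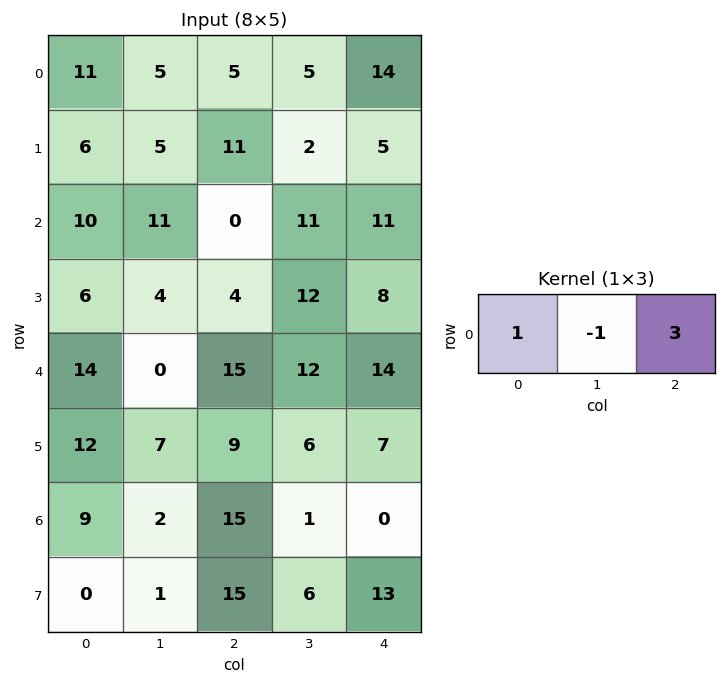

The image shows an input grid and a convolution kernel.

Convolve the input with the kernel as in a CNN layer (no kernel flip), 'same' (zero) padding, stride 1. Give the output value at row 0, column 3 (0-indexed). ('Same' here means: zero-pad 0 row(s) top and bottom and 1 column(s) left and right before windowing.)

42

The receptive field on the zero-padded input at this output position is [5 5 14]. Elementwise product with the kernel and sum: 5·1 + 5·-1 + 14·3.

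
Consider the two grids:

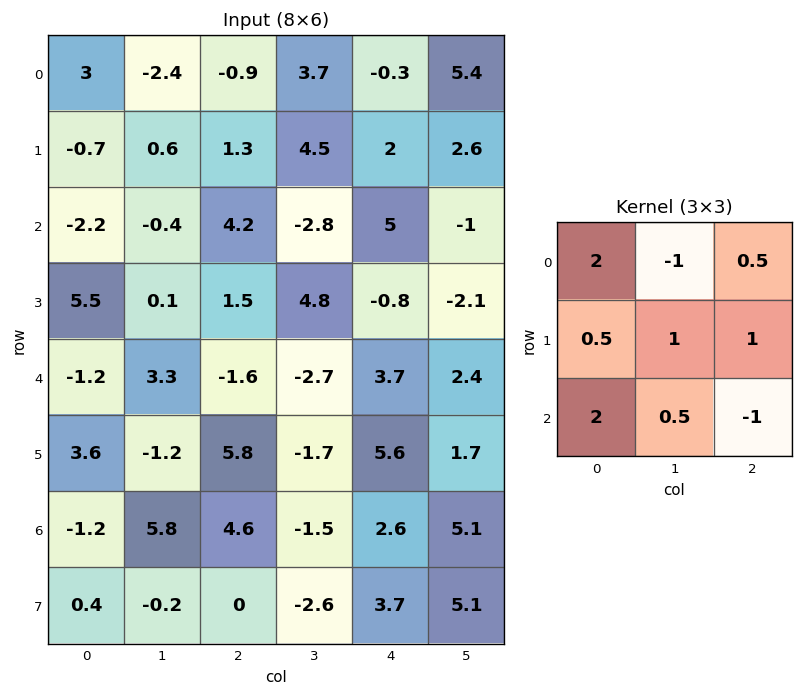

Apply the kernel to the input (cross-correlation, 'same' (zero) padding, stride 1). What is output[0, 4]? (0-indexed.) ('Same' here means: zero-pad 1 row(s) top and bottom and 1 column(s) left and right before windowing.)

14.35

The receptive field on the zero-padded input at this output position is [0 0 0 / 3.7 -0.3 5.4 / 4.5 2 2.6]. Elementwise product with the kernel and sum: 0·2 + 0·-1 + 0·0.5 + 3.7·0.5 + -0.3·1 + 5.4·1 + 4.5·2 + 2·0.5 + 2.6·-1.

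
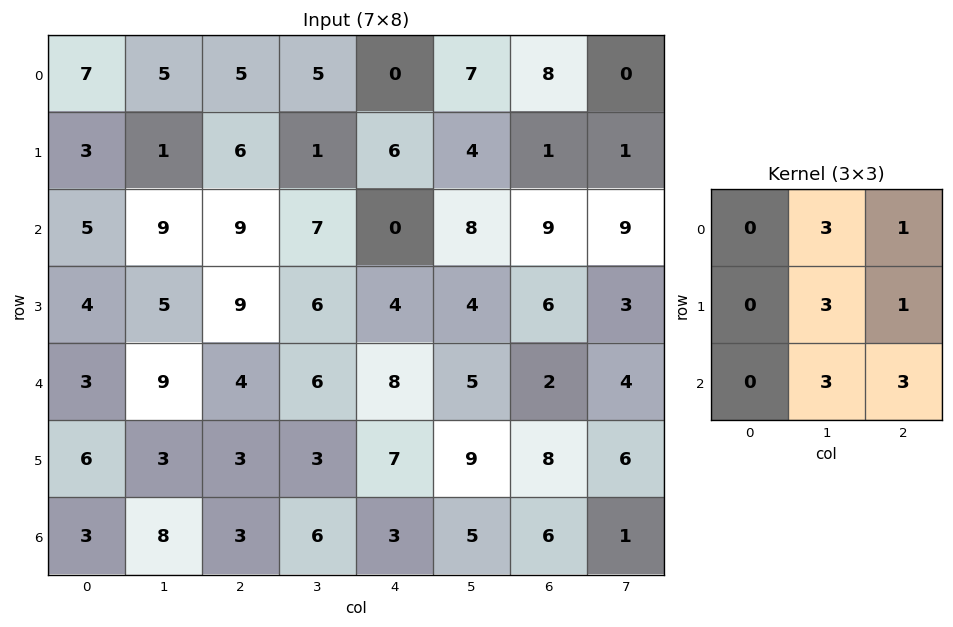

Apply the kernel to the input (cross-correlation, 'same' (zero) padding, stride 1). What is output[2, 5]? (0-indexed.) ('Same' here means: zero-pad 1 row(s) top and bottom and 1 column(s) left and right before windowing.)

The receptive field on the zero-padded input at this output position is [6 4 1 / 0 8 9 / 4 4 6]. Elementwise product with the kernel and sum: 4·3 + 1·1 + 8·3 + 9·1 + 4·3 + 6·3.

76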